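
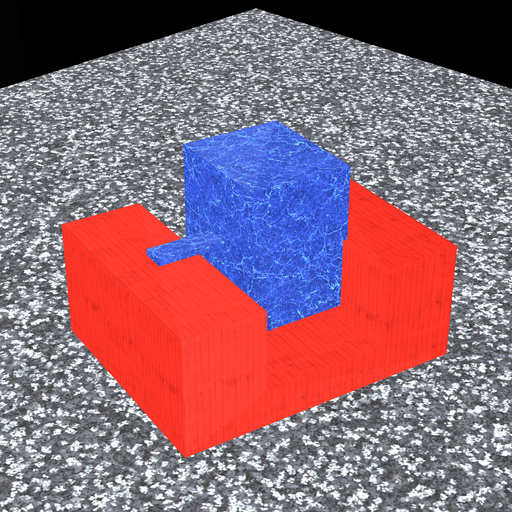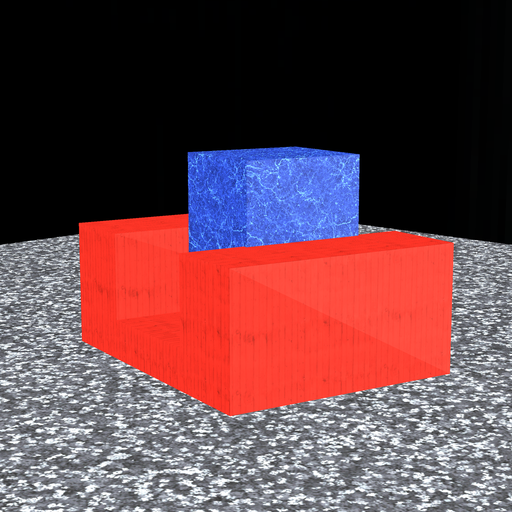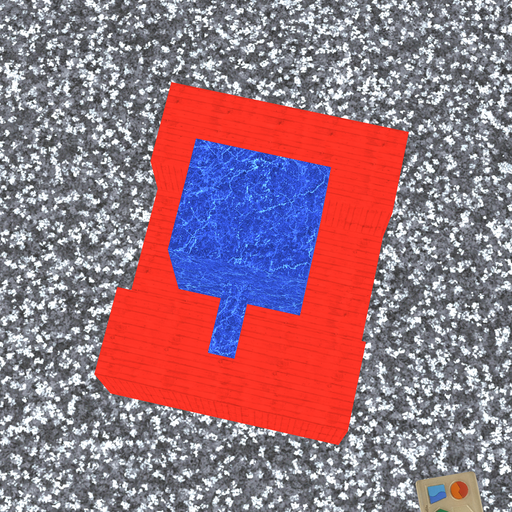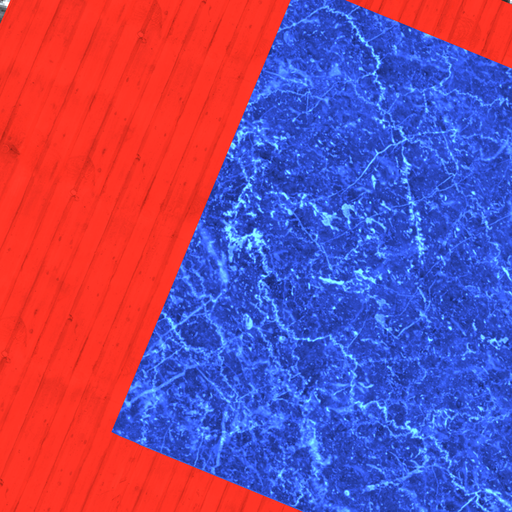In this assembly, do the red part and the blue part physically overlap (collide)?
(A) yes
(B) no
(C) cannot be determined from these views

(A) yes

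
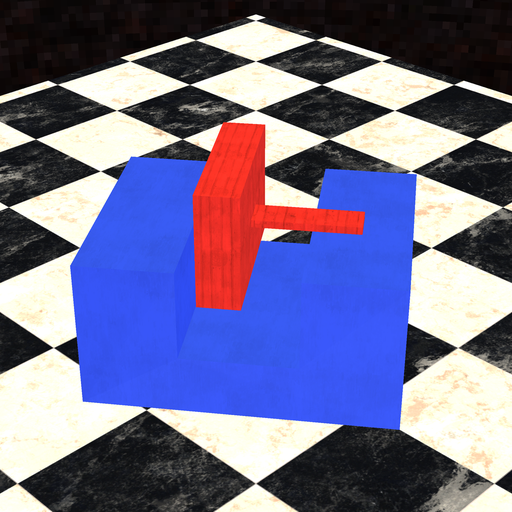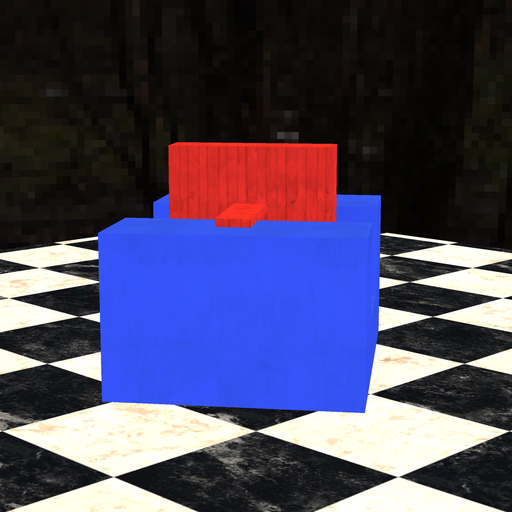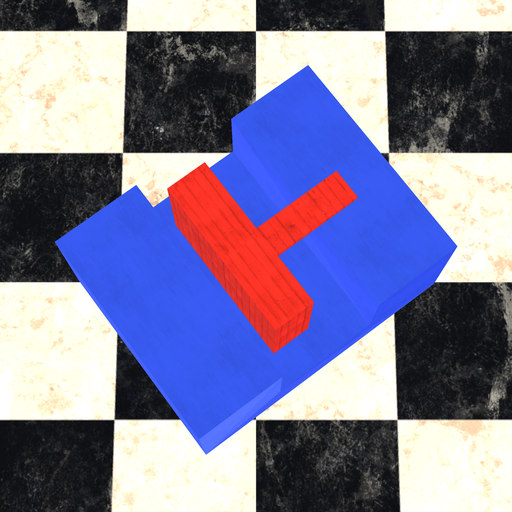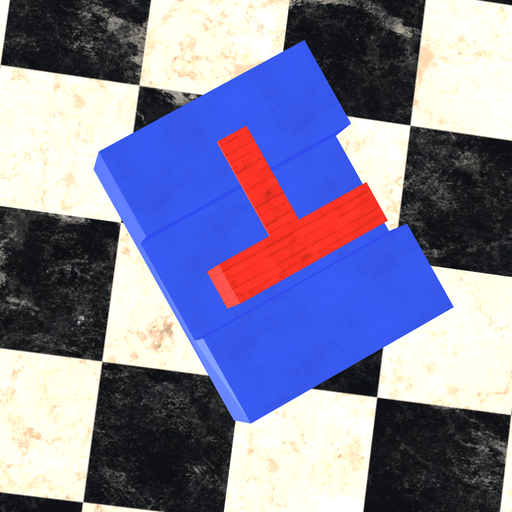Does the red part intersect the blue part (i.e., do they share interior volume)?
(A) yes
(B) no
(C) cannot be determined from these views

(B) no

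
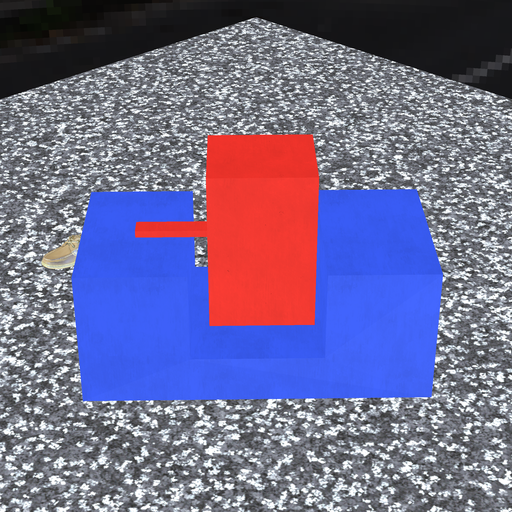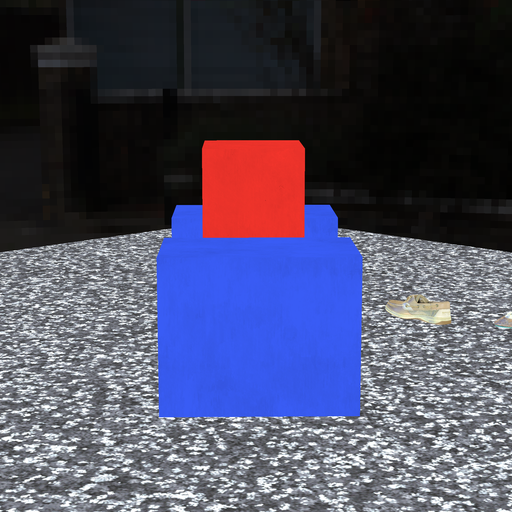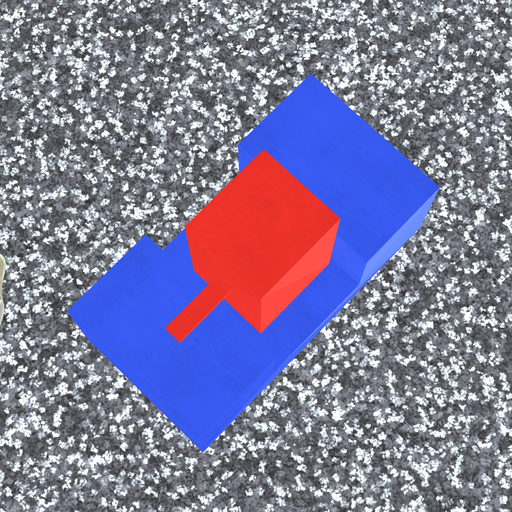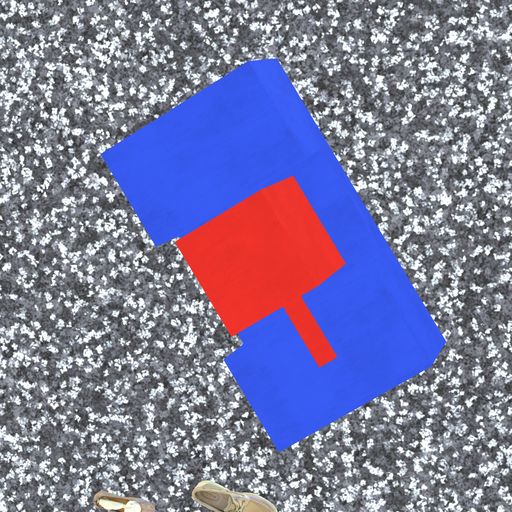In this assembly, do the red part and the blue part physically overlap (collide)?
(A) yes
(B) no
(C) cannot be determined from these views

(B) no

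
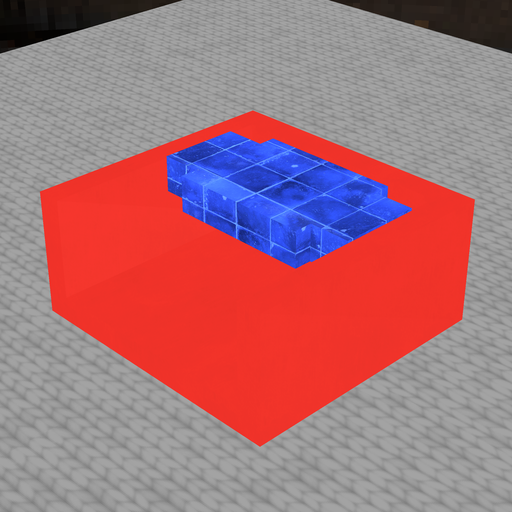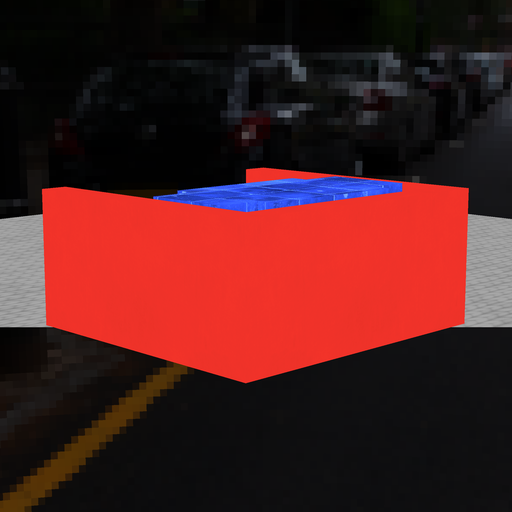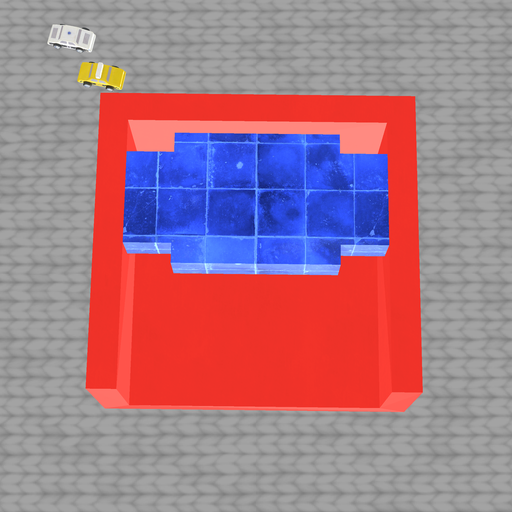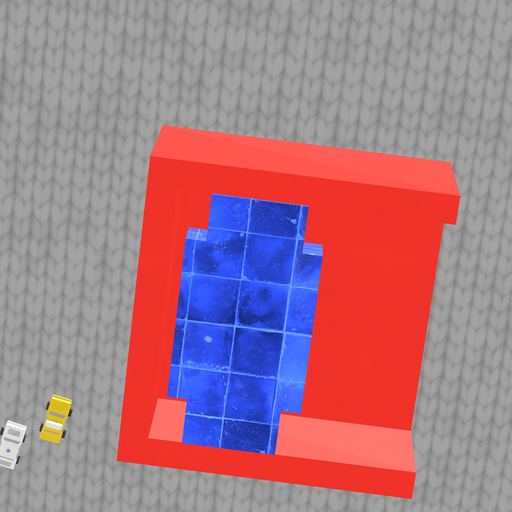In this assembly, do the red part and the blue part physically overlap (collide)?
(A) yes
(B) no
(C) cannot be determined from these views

(B) no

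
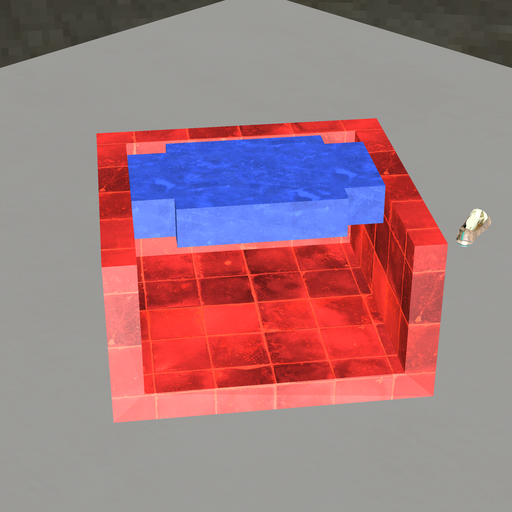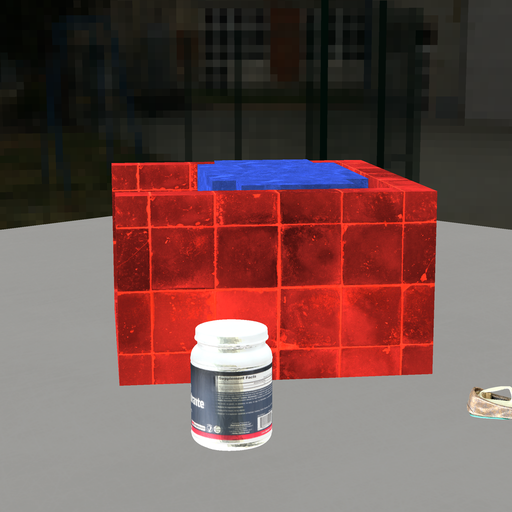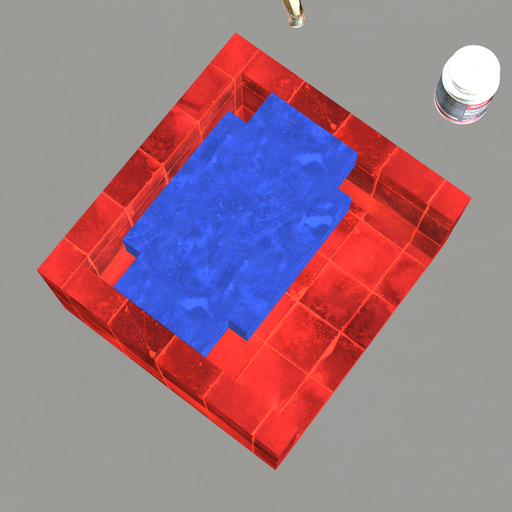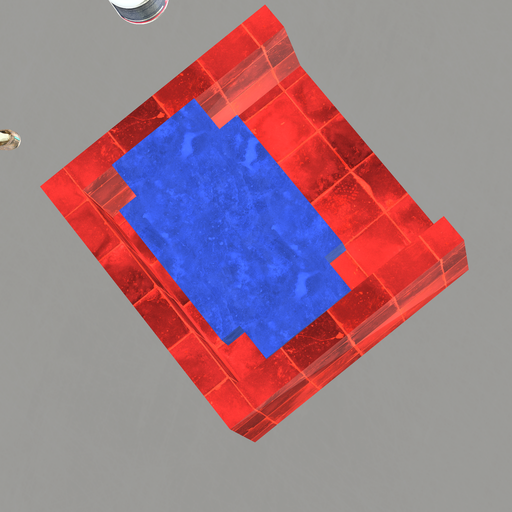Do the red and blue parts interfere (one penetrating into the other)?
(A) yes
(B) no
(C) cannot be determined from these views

(B) no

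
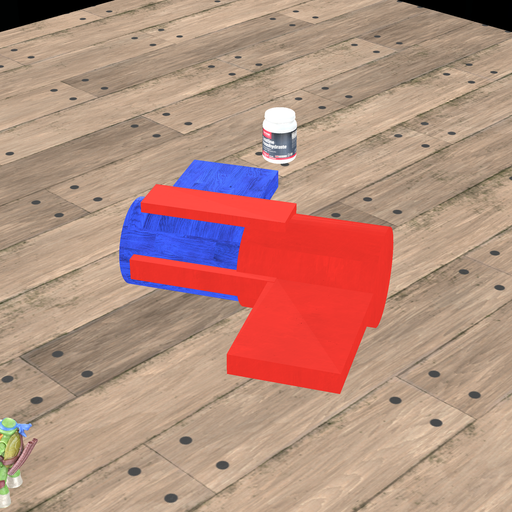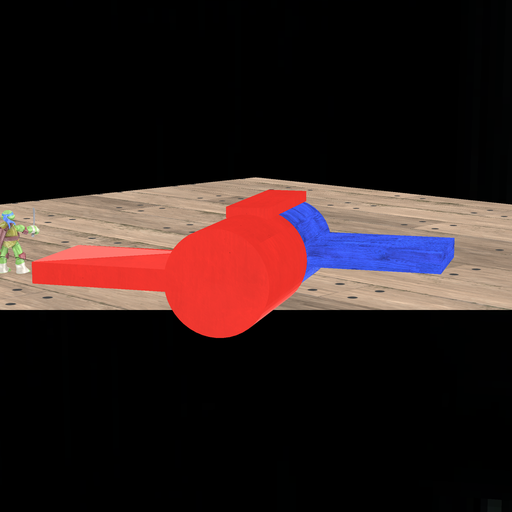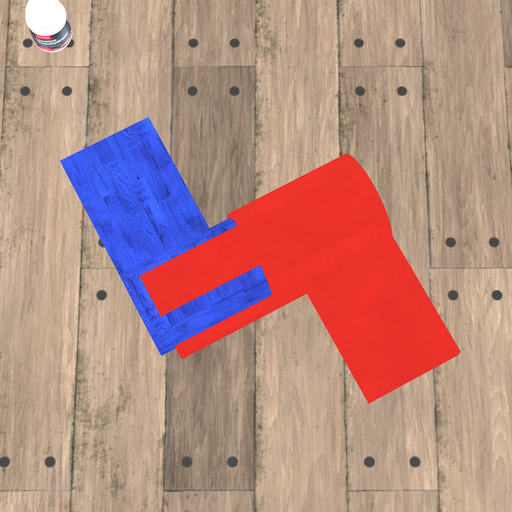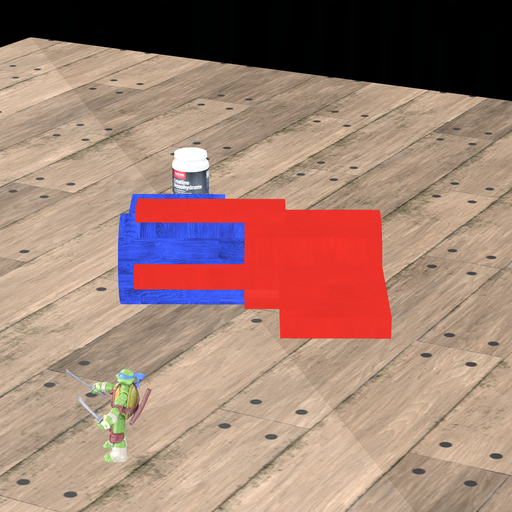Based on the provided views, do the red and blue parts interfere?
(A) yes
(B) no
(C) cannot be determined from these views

(A) yes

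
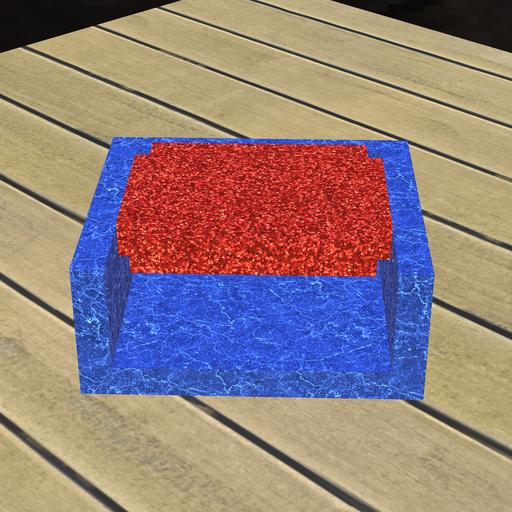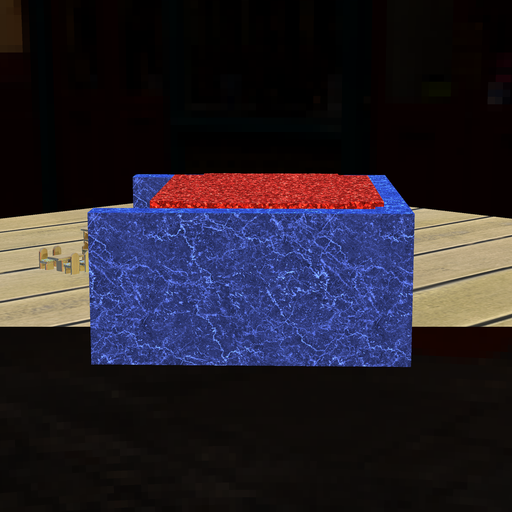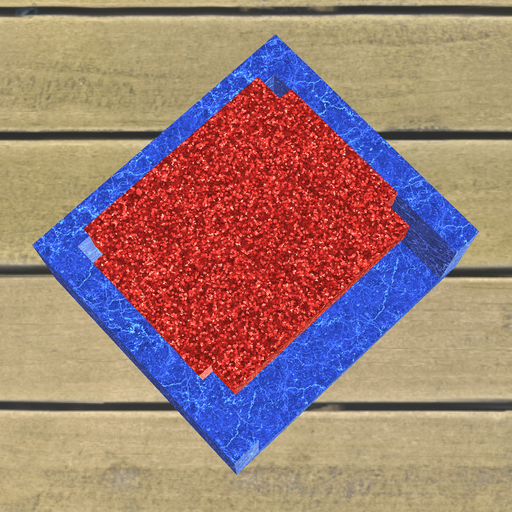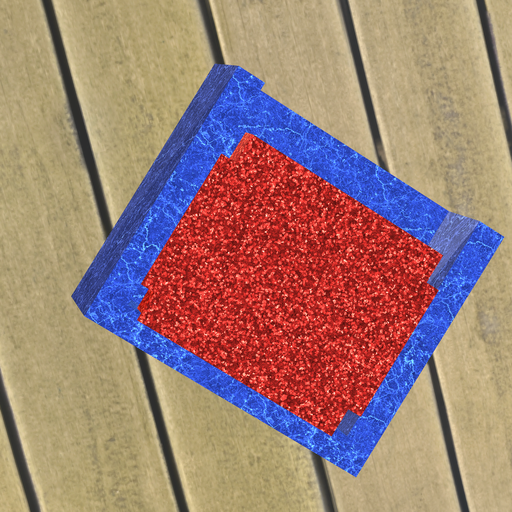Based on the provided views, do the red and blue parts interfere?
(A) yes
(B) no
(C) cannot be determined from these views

(A) yes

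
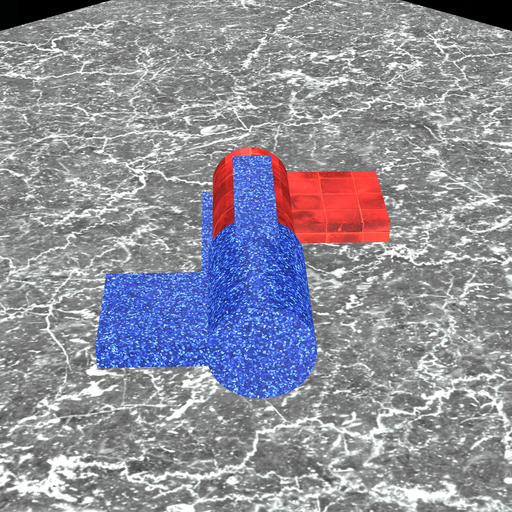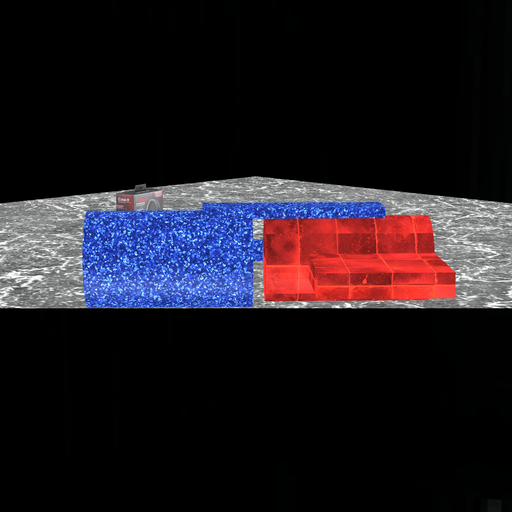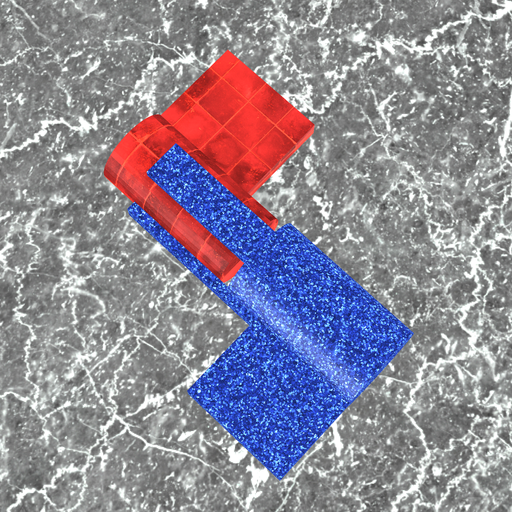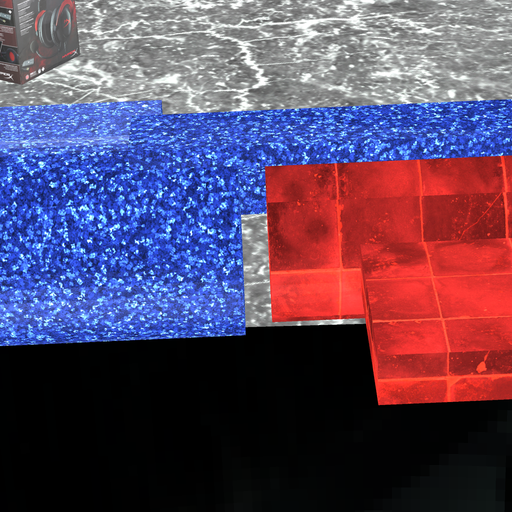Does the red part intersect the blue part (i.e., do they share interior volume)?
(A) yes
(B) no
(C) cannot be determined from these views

(B) no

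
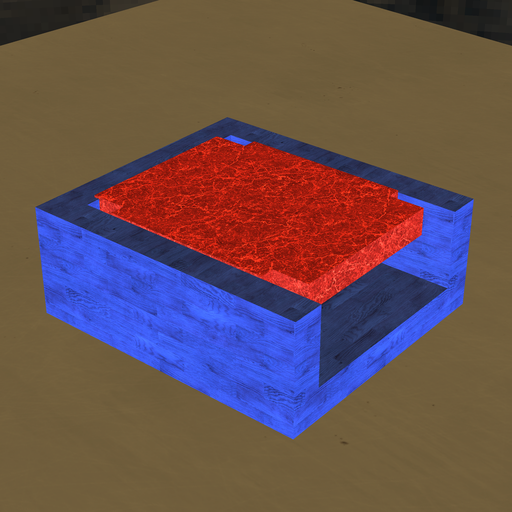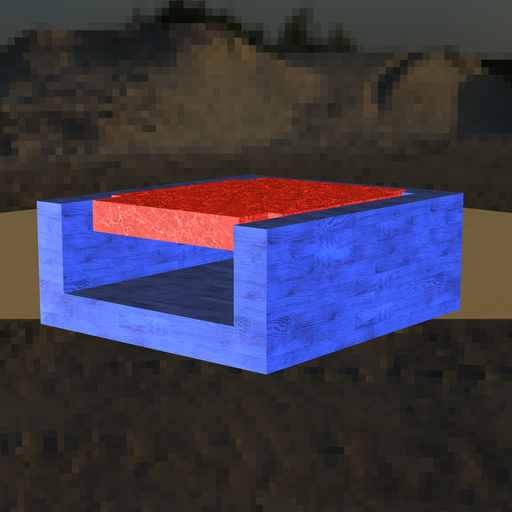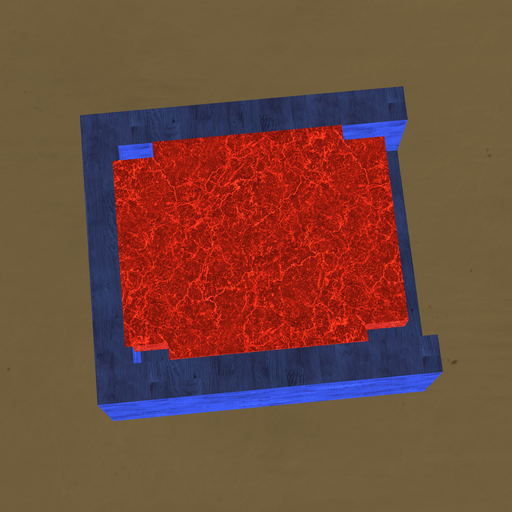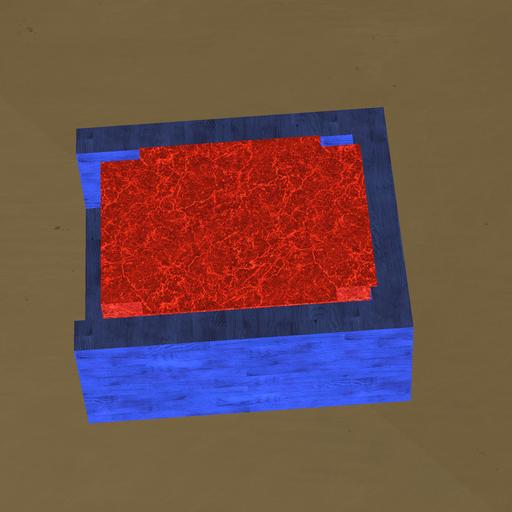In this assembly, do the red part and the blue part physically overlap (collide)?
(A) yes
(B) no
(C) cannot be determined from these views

(A) yes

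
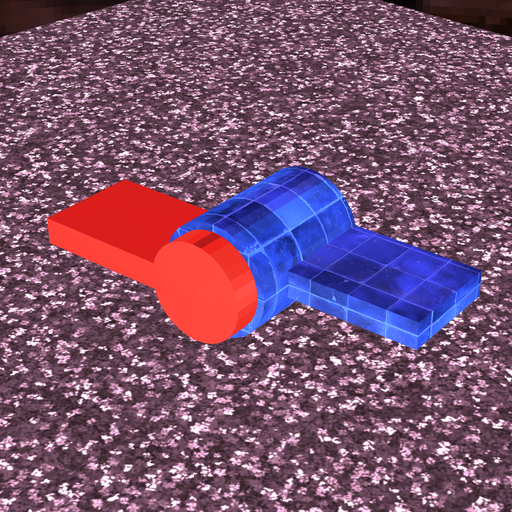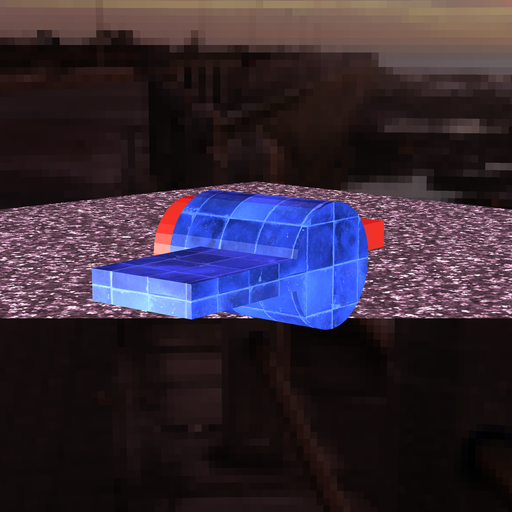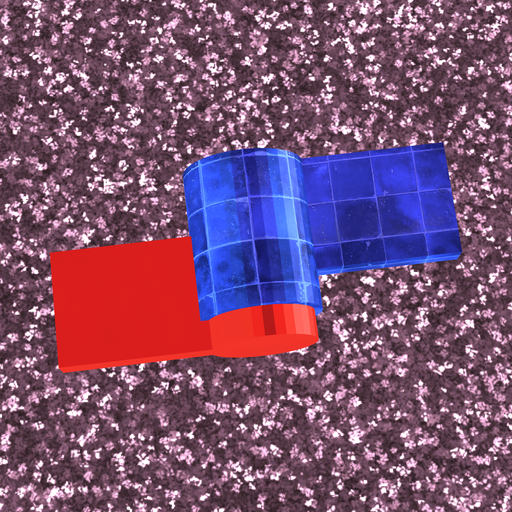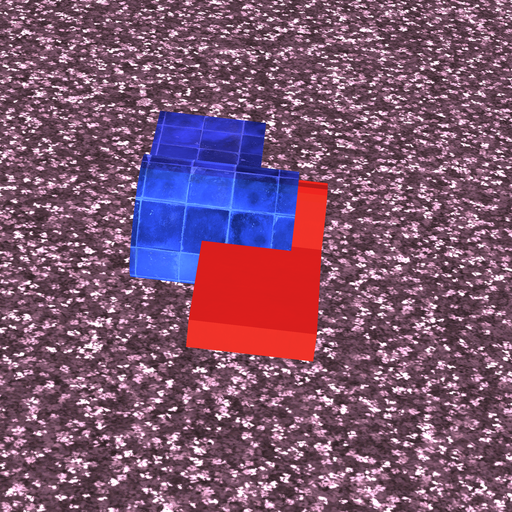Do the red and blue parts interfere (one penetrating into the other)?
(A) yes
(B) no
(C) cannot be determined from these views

(A) yes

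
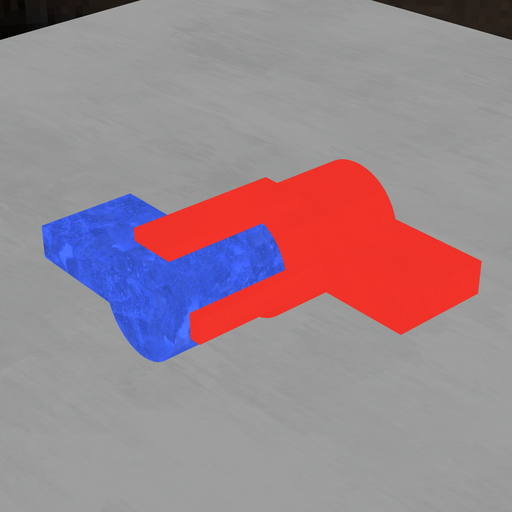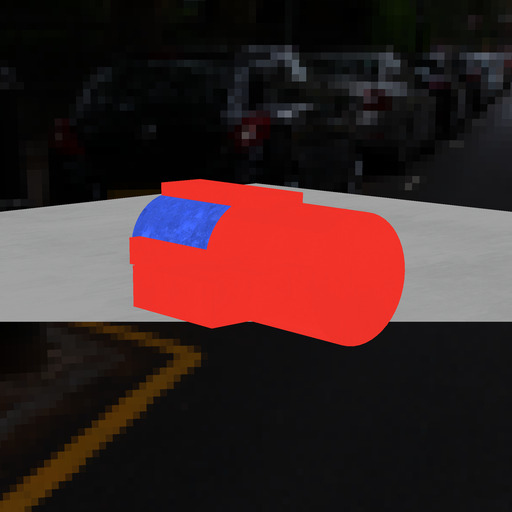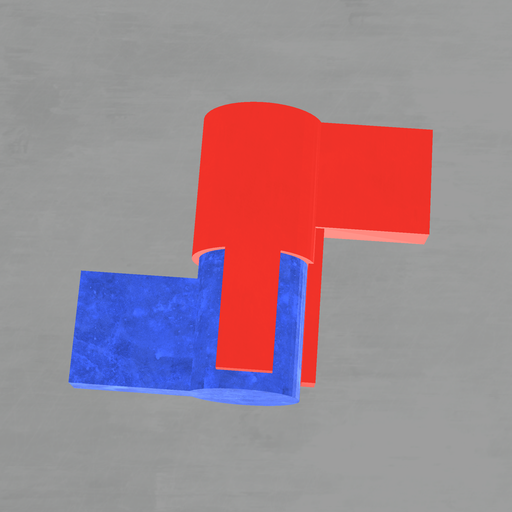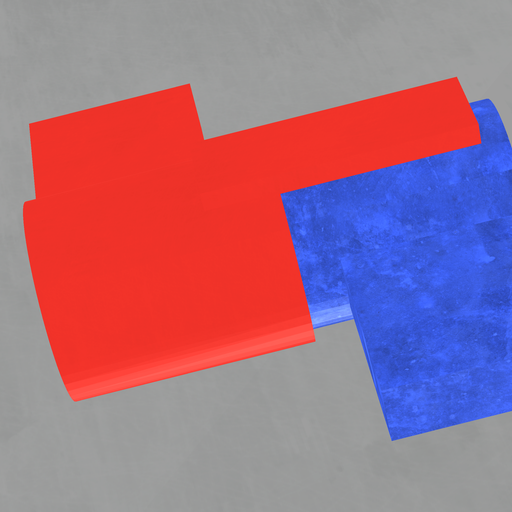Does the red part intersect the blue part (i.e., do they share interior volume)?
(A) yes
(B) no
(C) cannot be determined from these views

(A) yes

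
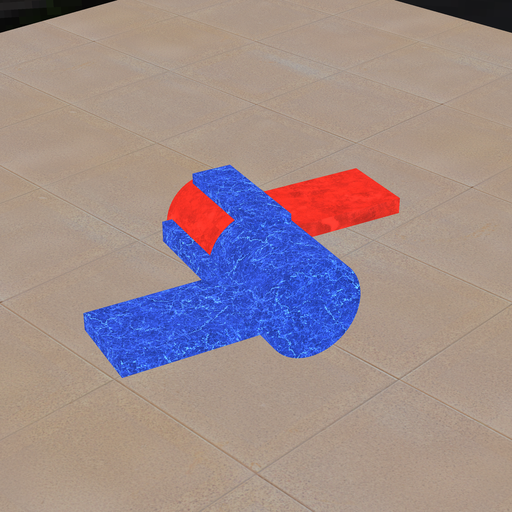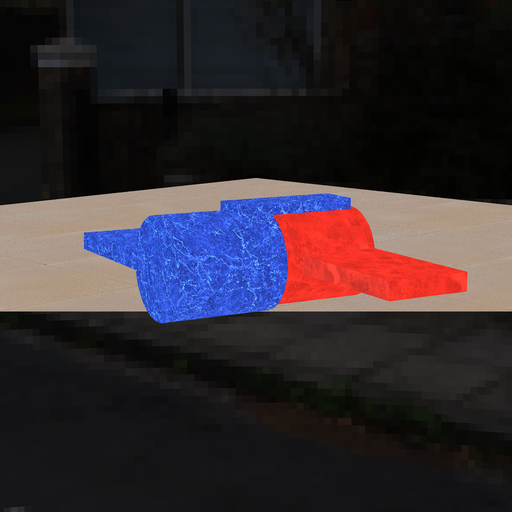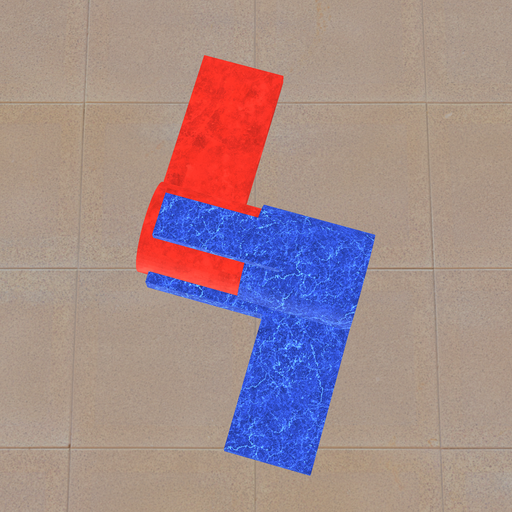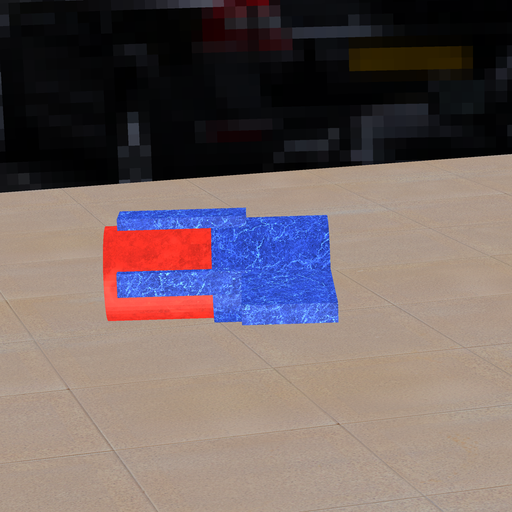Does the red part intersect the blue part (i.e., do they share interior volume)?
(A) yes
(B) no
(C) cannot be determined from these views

(A) yes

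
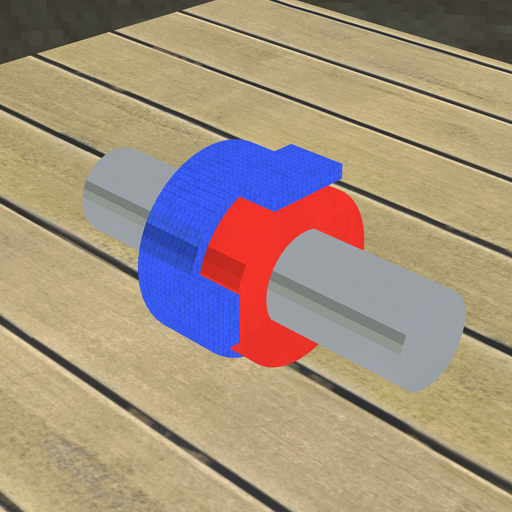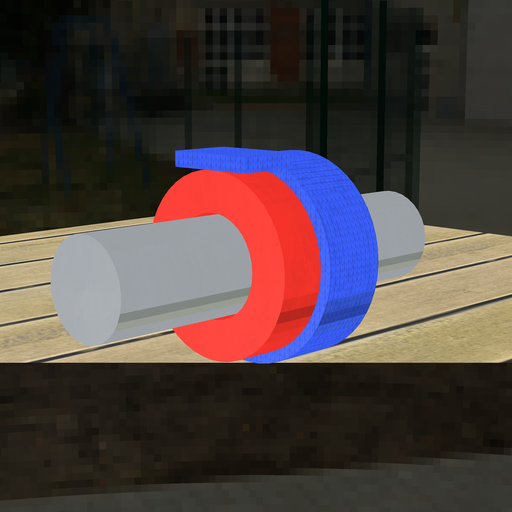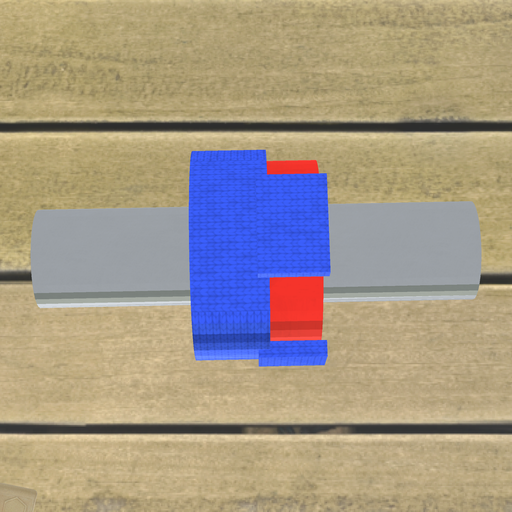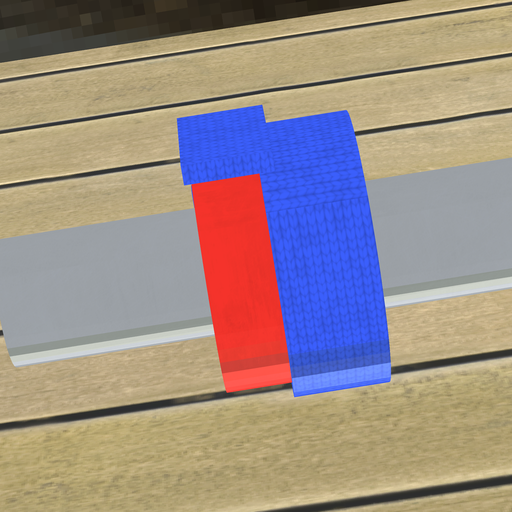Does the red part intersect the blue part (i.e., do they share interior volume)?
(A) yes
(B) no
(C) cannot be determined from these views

(A) yes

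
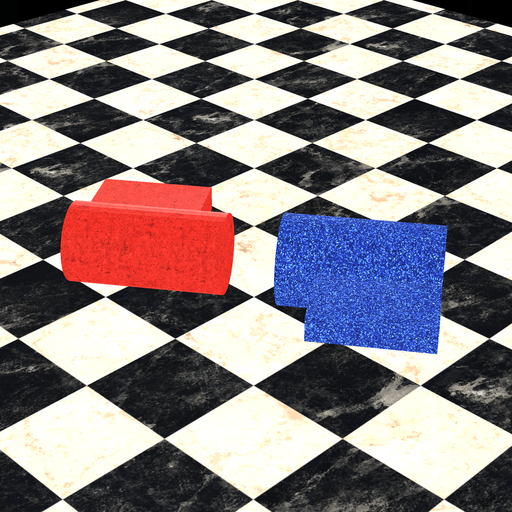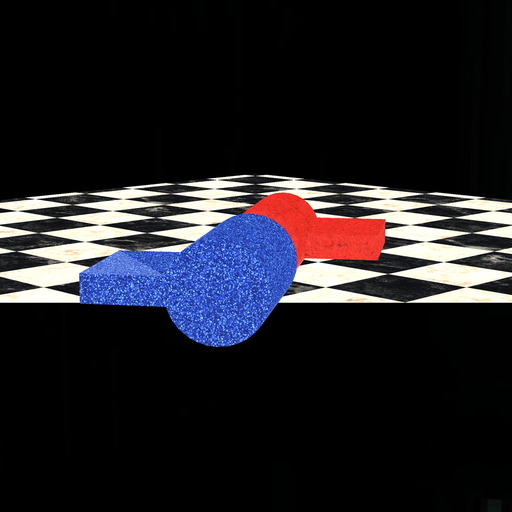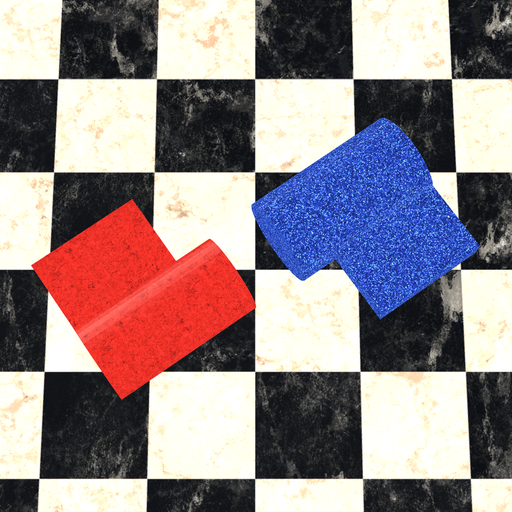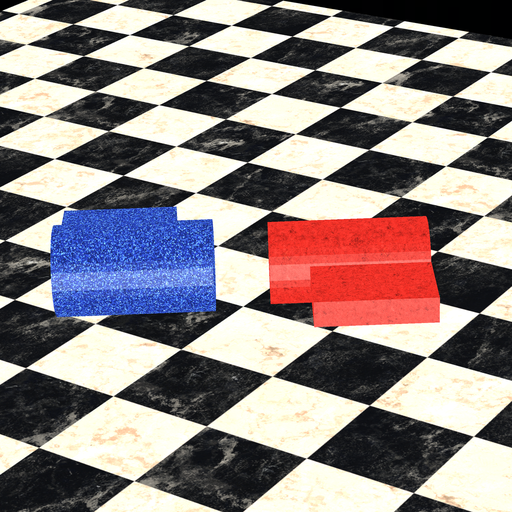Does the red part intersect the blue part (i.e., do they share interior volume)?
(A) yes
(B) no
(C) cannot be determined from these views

(B) no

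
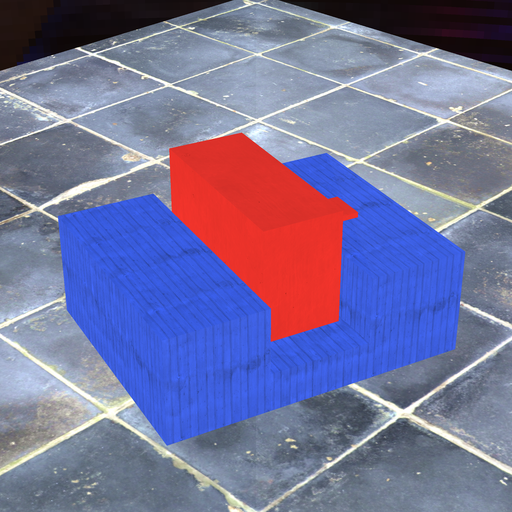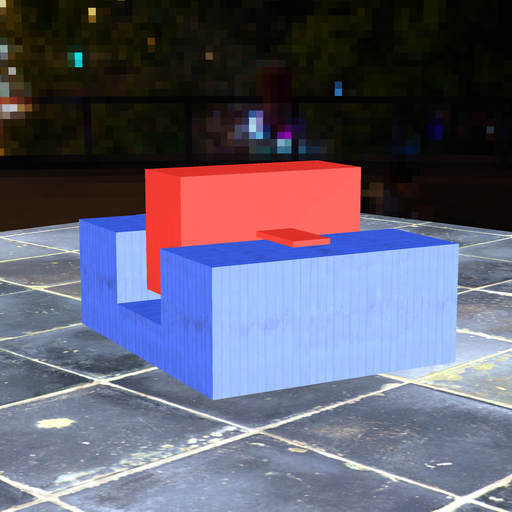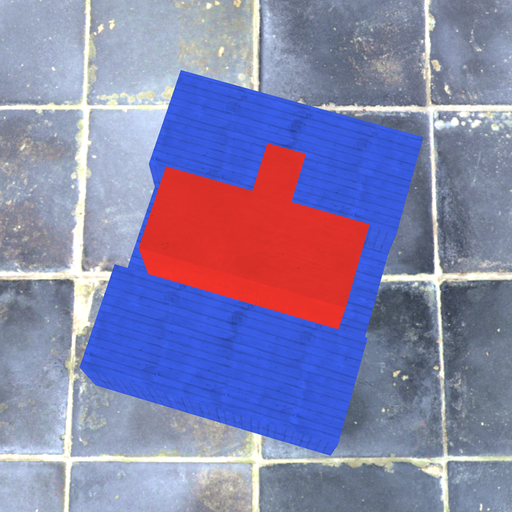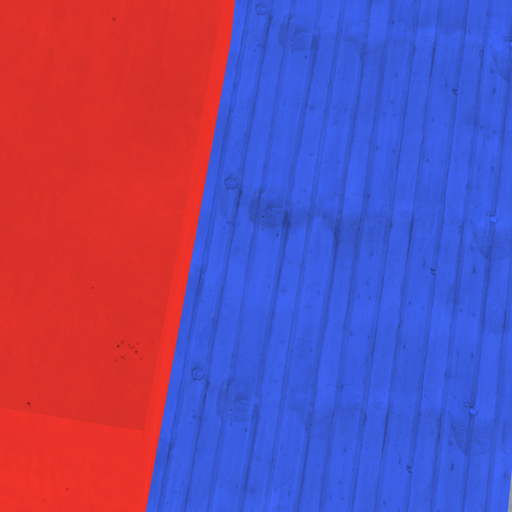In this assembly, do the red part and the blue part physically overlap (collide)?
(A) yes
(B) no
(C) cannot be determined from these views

(B) no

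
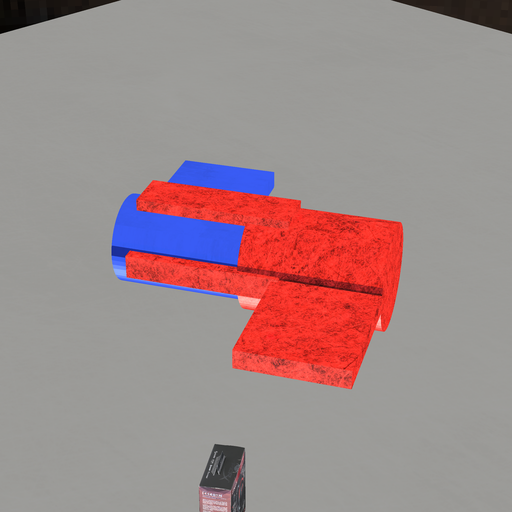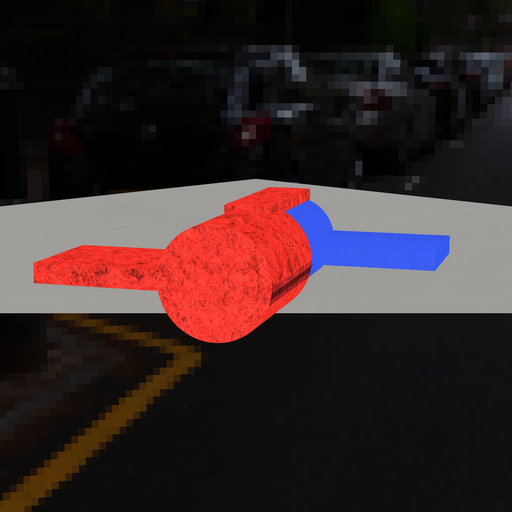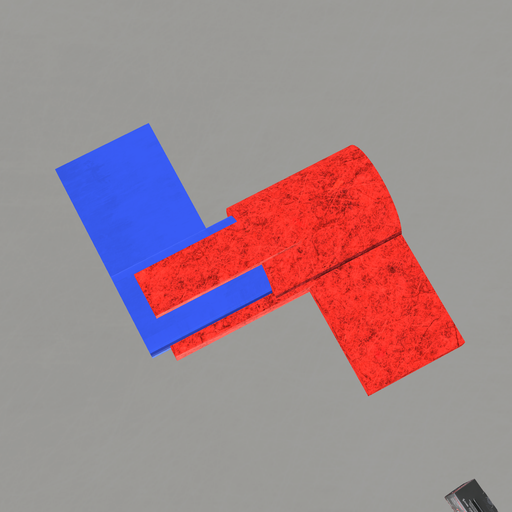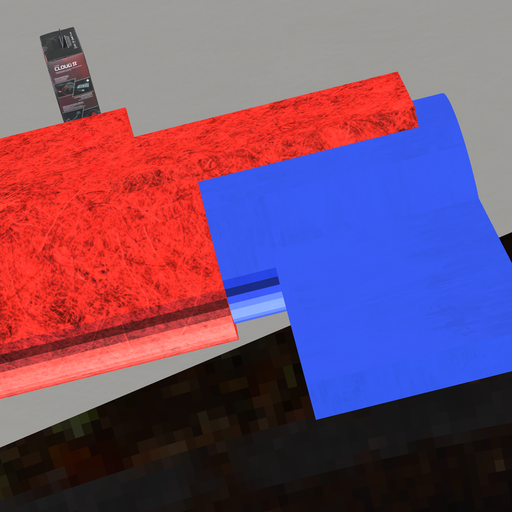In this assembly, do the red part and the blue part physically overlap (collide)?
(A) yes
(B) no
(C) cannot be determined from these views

(A) yes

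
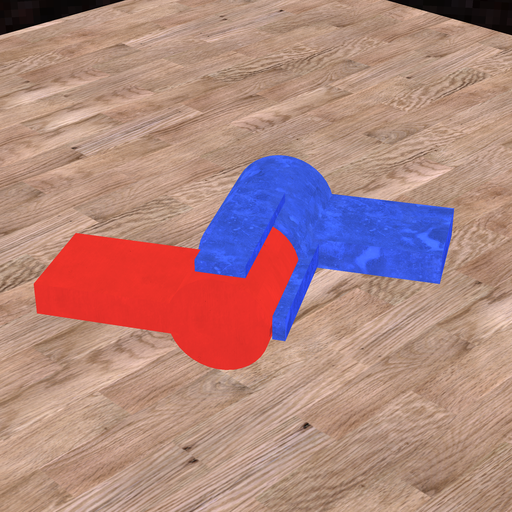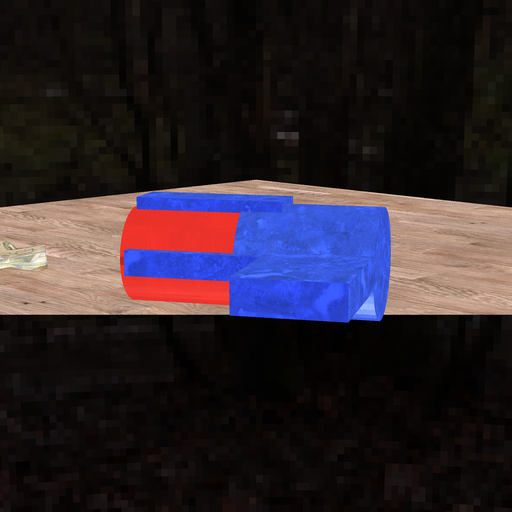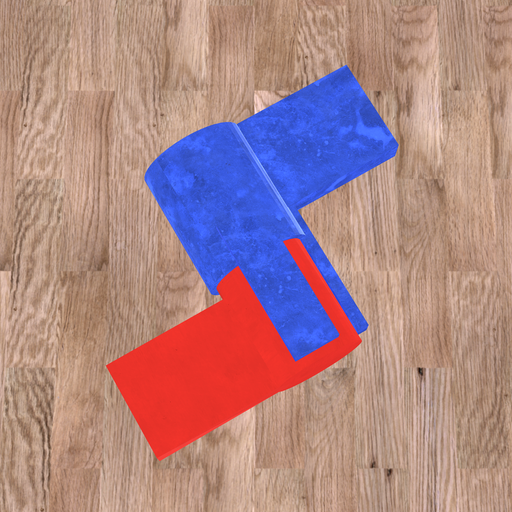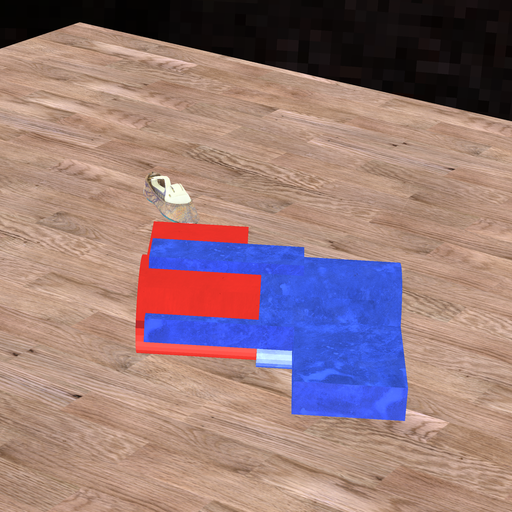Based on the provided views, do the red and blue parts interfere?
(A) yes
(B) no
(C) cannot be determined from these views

(A) yes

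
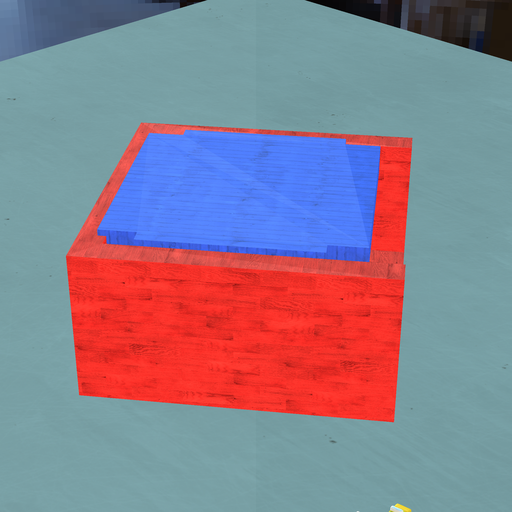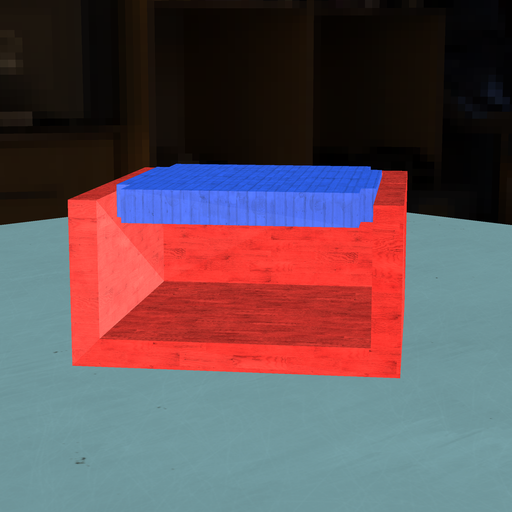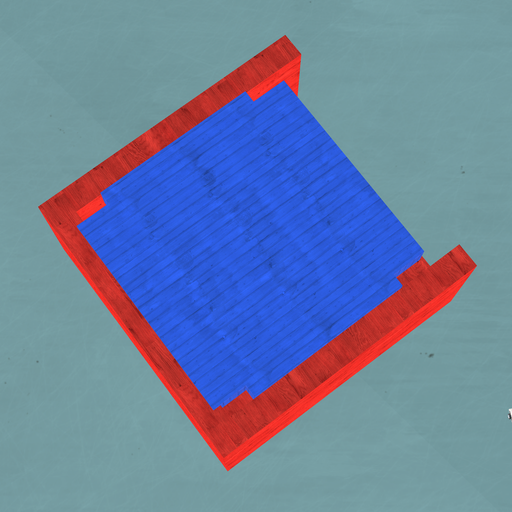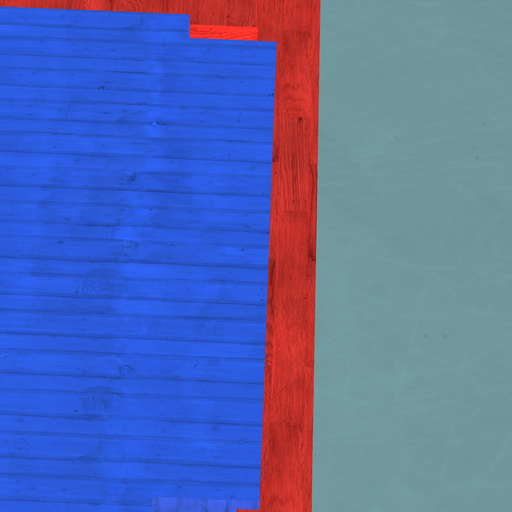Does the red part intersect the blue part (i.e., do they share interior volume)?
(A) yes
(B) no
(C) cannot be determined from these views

(A) yes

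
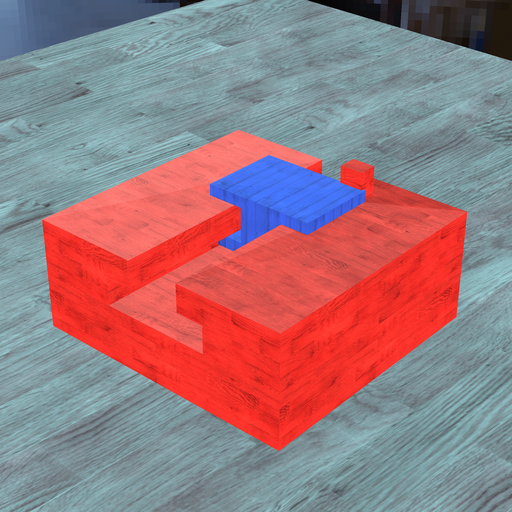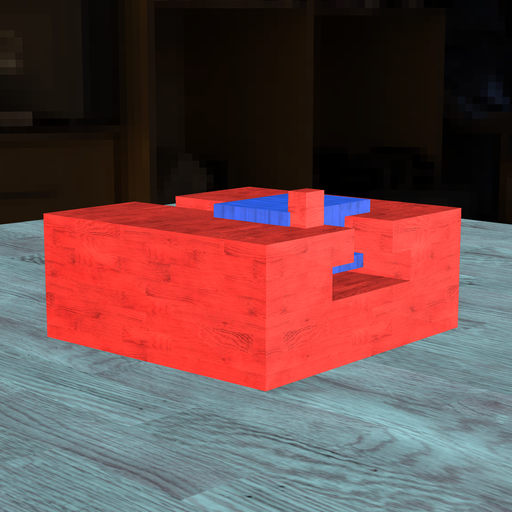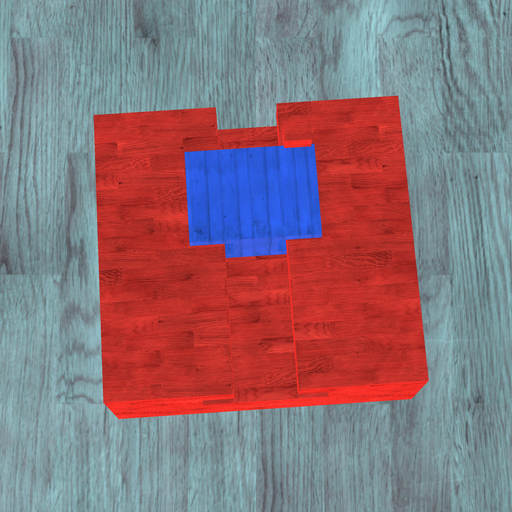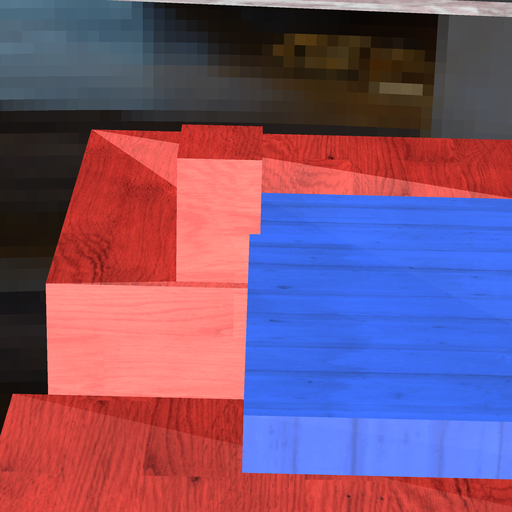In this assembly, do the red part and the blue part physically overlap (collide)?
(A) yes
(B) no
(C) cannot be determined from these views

(A) yes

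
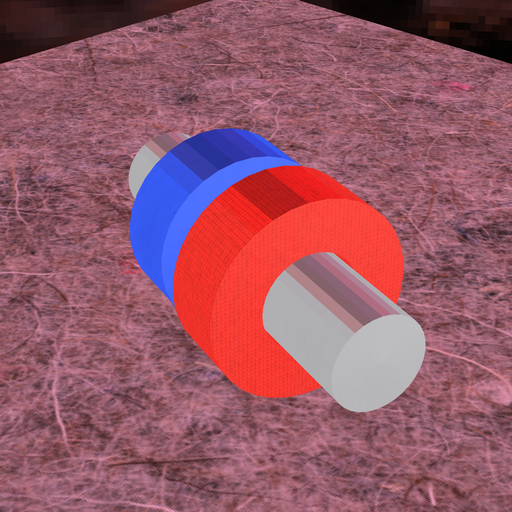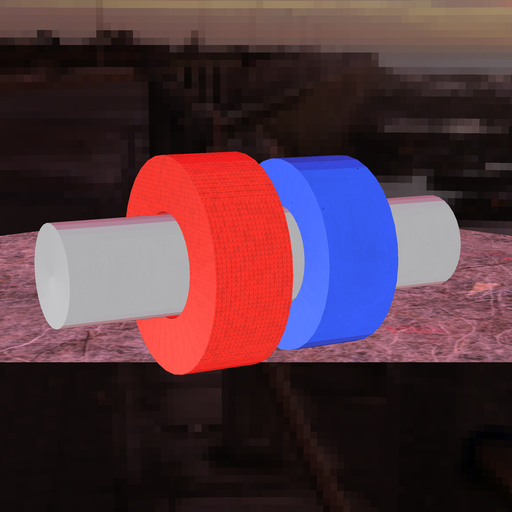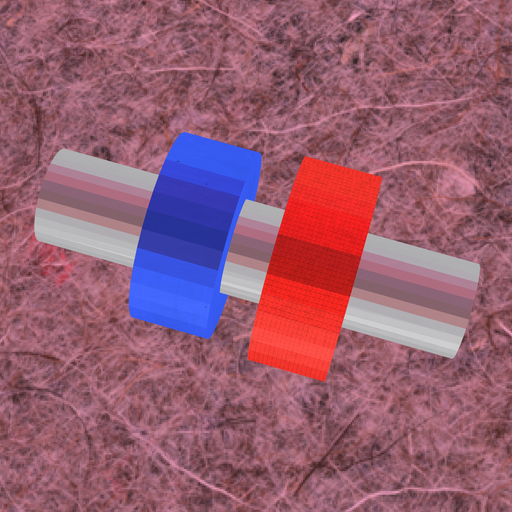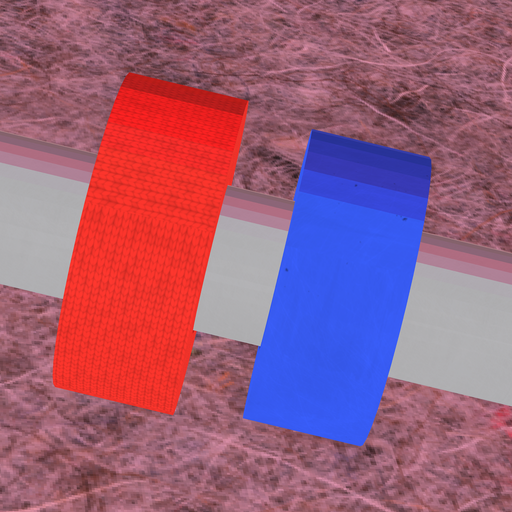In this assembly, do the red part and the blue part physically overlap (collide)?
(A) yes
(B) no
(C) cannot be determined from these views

(B) no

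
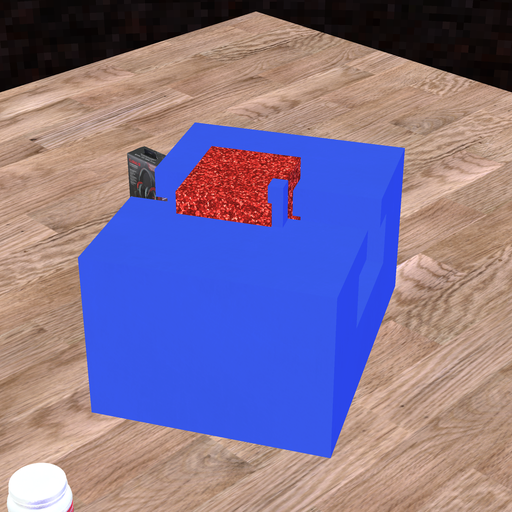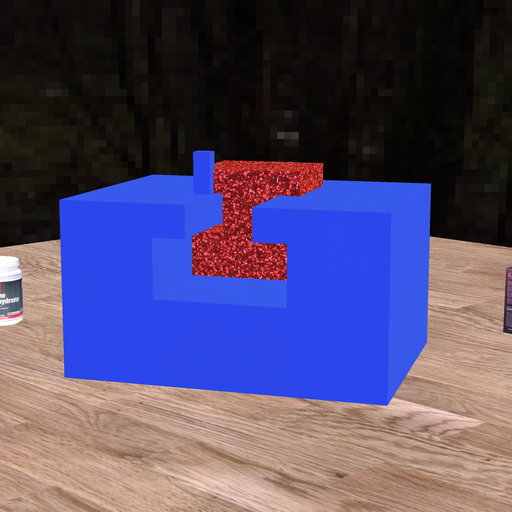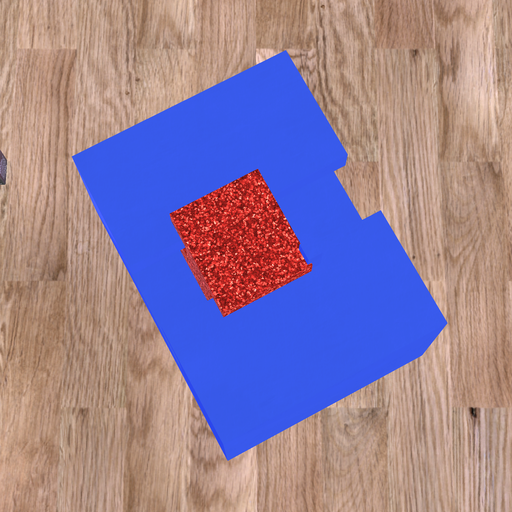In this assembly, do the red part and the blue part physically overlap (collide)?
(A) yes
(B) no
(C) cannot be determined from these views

(A) yes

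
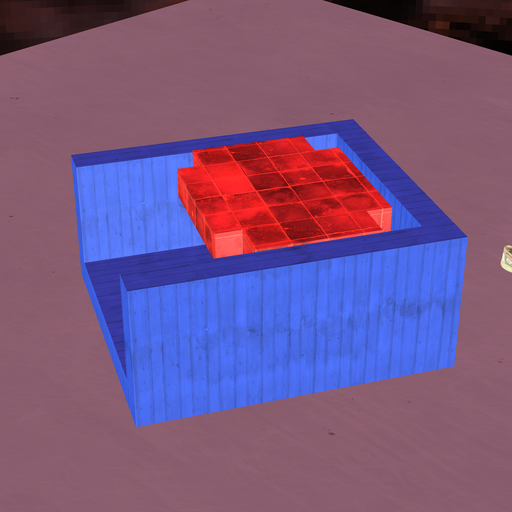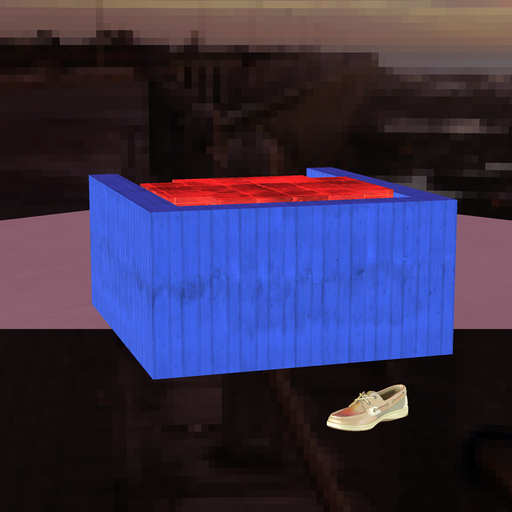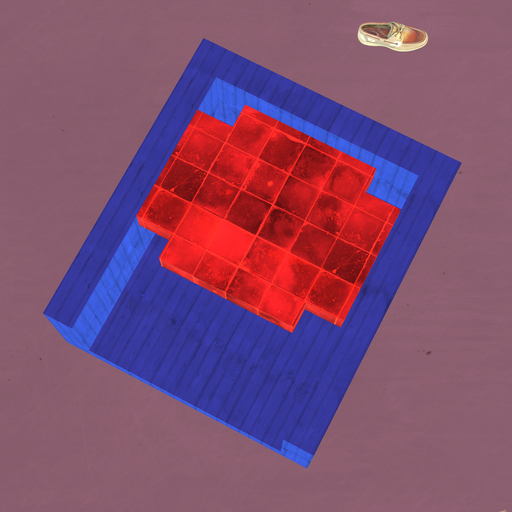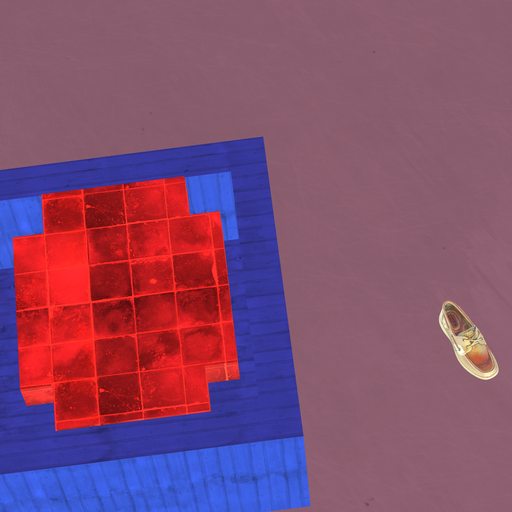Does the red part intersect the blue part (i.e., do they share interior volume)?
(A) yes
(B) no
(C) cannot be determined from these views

(B) no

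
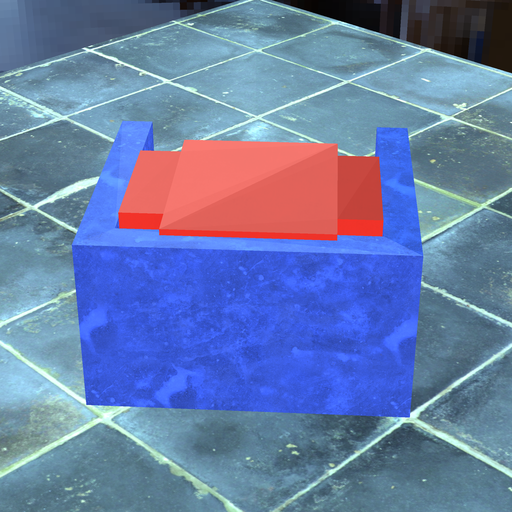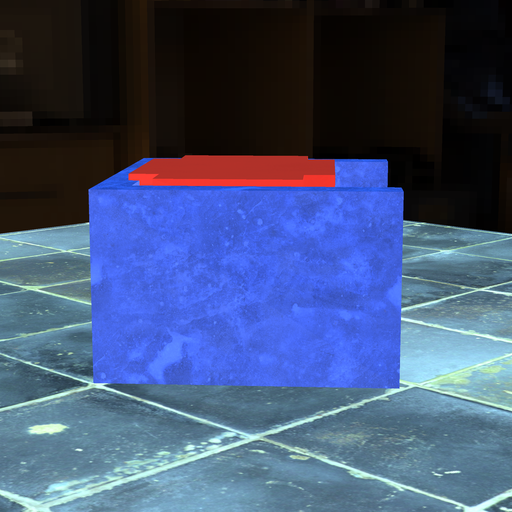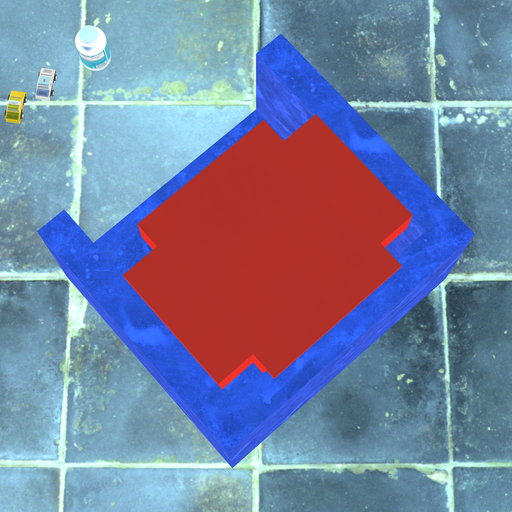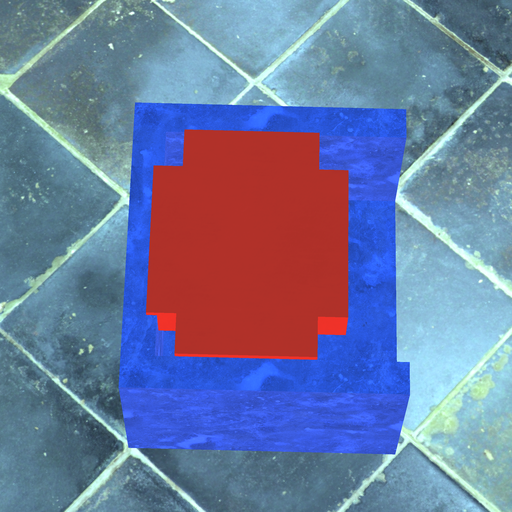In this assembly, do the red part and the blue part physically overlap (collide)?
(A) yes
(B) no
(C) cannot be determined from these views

(A) yes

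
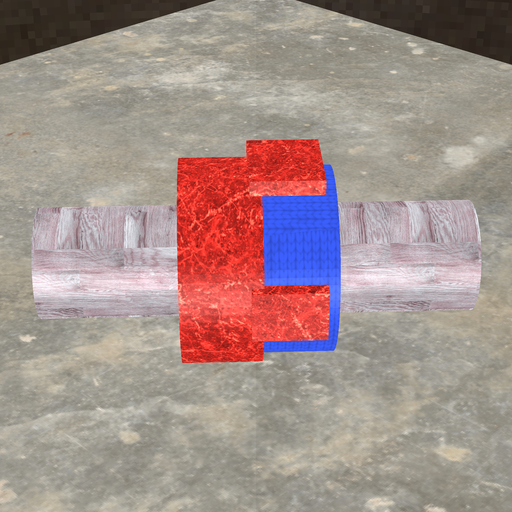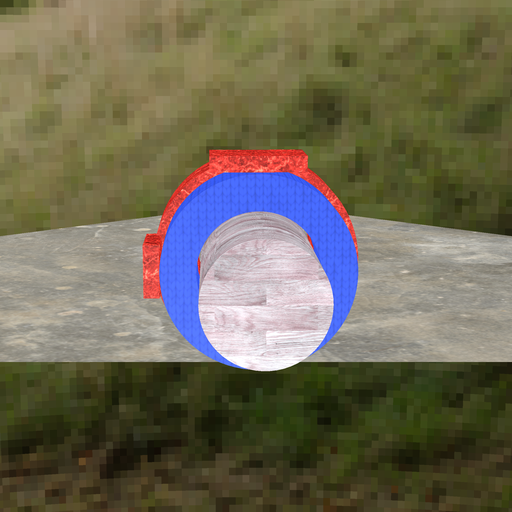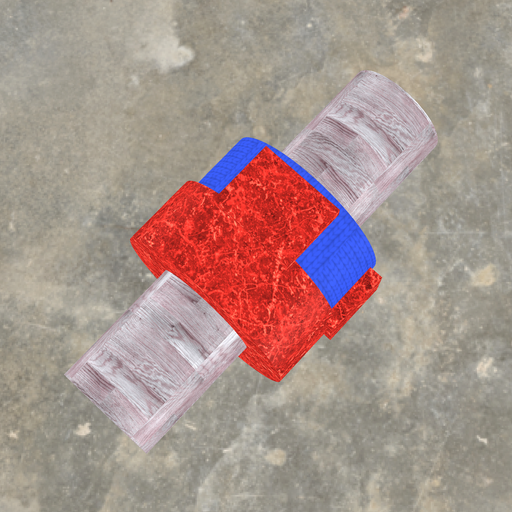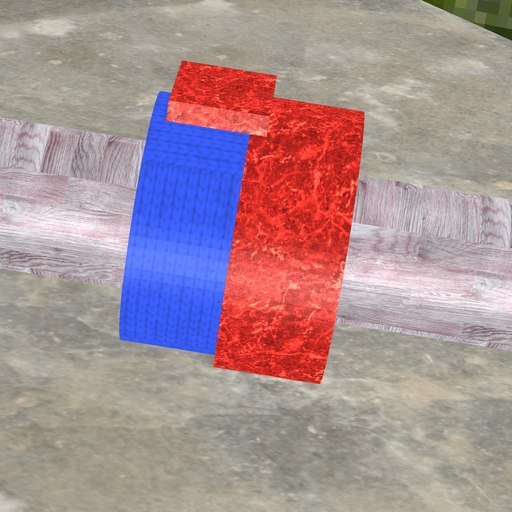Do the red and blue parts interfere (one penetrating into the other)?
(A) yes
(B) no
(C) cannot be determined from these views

(A) yes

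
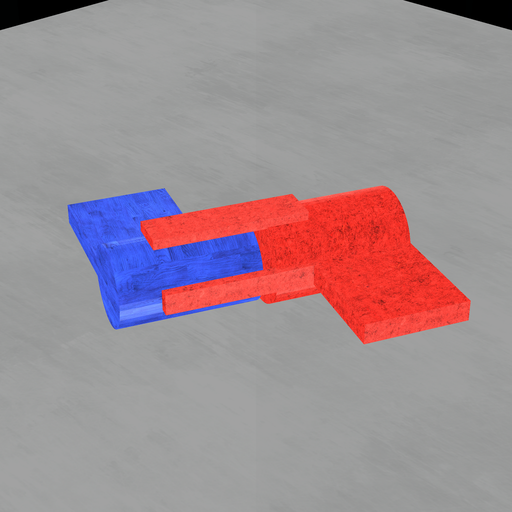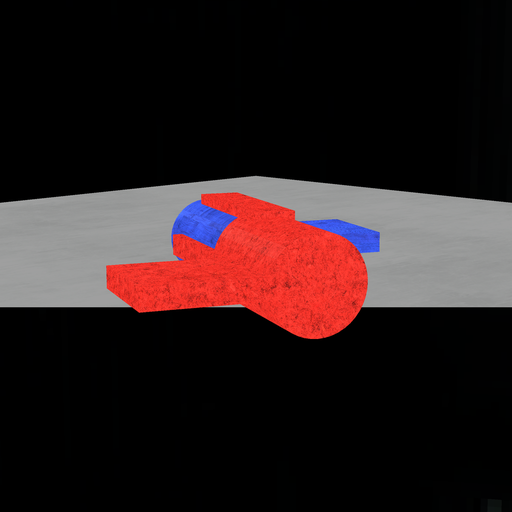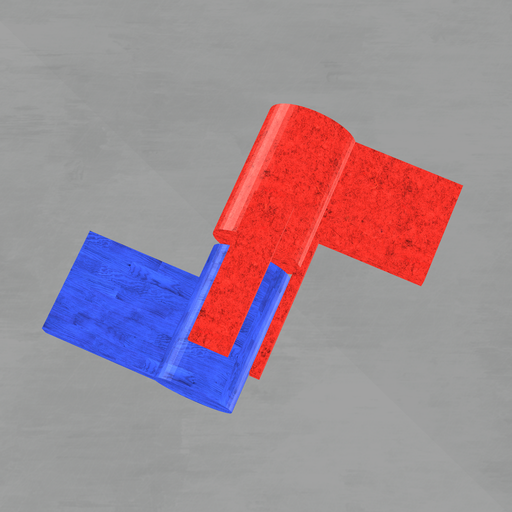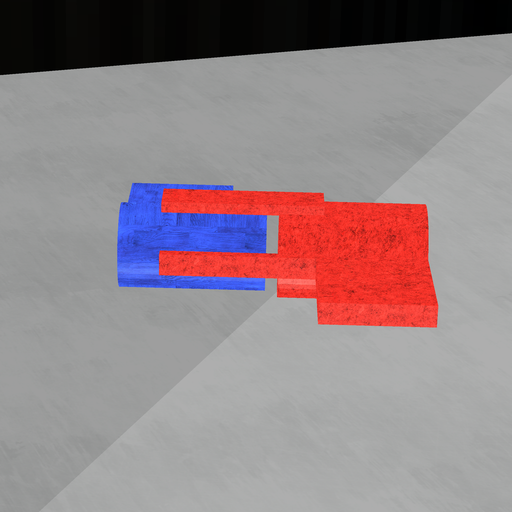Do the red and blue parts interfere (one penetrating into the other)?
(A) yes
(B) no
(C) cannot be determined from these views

(B) no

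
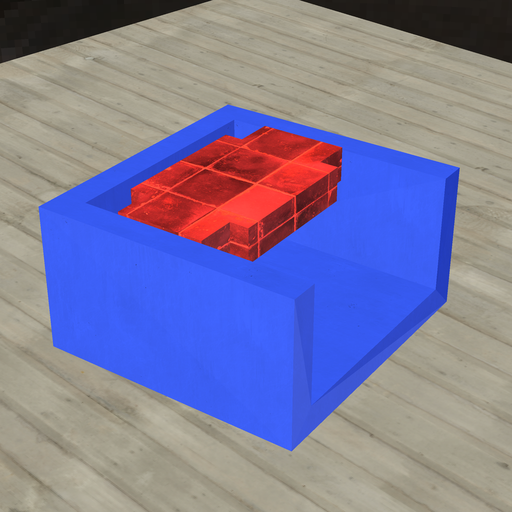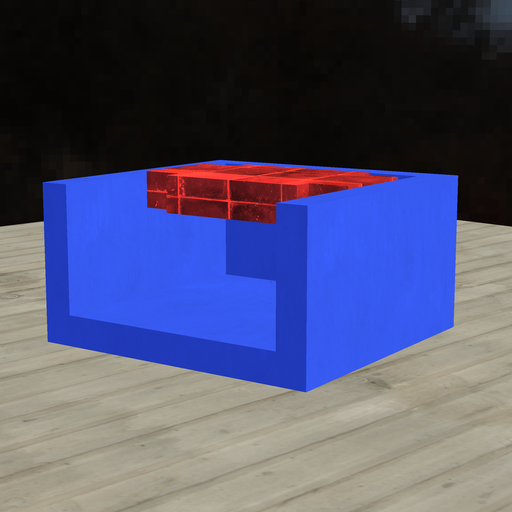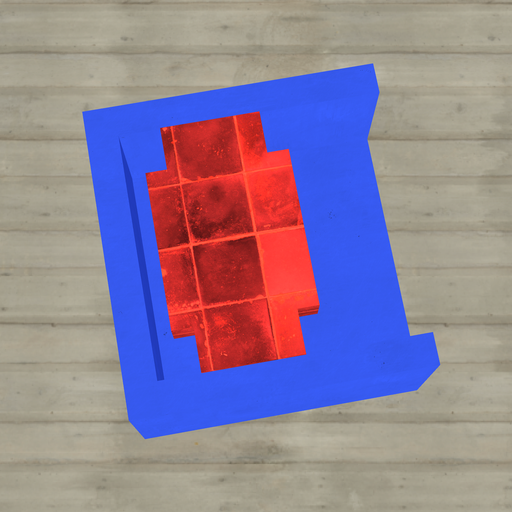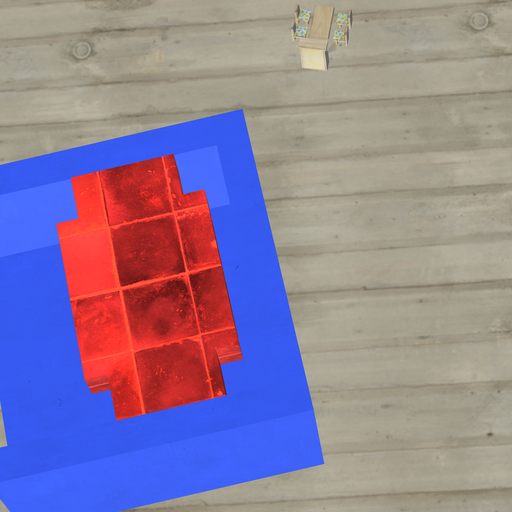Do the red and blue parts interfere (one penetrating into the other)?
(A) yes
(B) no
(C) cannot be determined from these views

(B) no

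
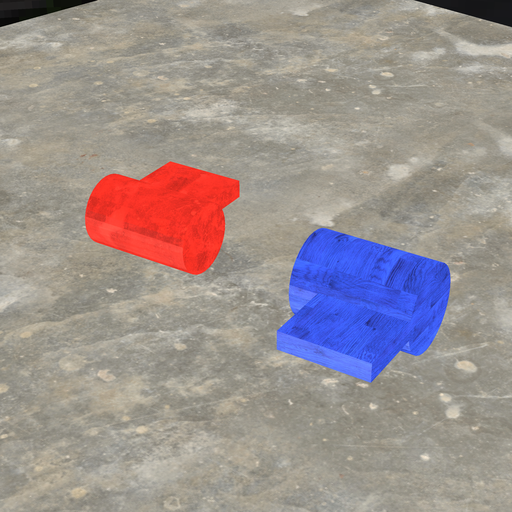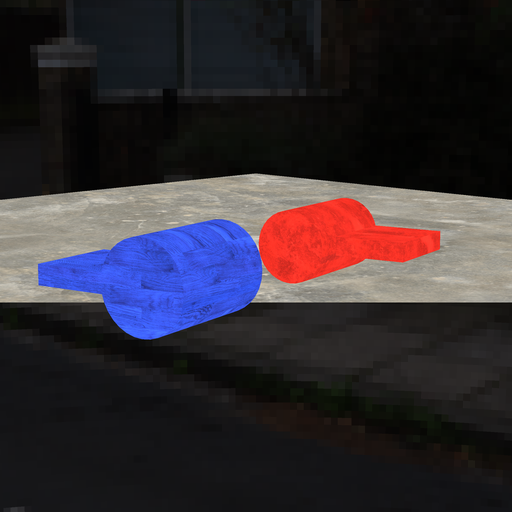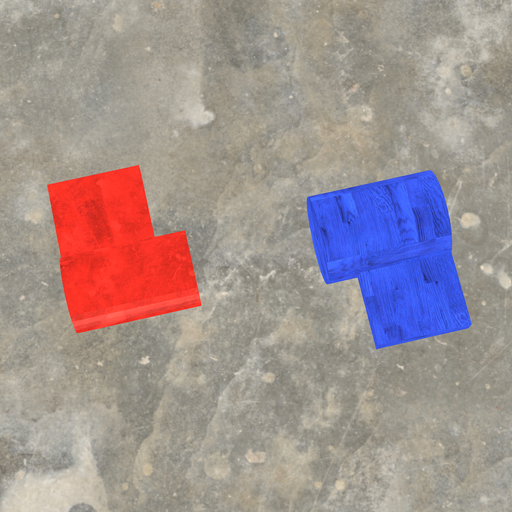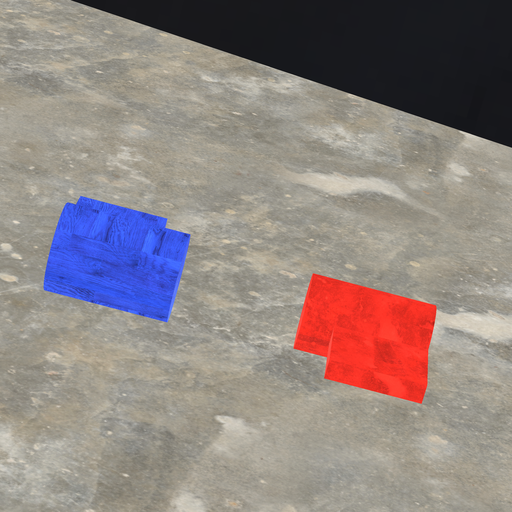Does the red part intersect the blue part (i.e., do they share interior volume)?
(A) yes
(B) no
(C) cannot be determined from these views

(B) no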